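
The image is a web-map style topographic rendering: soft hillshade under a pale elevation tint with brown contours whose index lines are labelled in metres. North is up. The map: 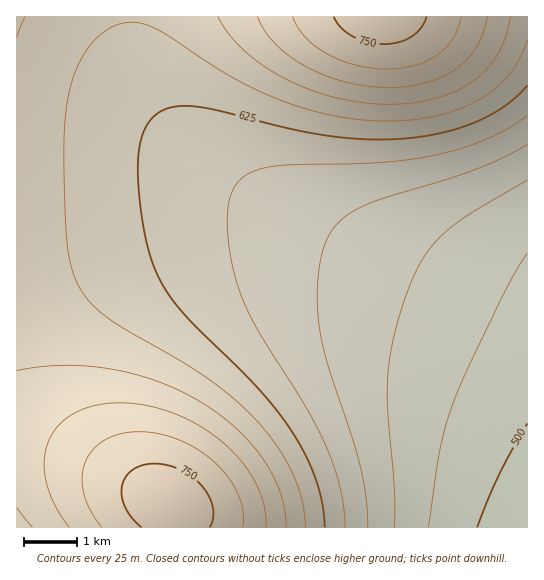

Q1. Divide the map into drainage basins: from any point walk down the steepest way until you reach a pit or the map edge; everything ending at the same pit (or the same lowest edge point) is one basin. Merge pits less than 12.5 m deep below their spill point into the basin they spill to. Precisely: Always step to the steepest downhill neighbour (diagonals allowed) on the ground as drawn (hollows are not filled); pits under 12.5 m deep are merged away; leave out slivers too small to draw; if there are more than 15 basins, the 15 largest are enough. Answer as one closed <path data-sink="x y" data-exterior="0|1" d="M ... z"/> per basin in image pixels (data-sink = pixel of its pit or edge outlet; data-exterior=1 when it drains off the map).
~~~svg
<path data-sink="527 527" data-exterior="1" d="M527 16l-510 0-1 433 23 2 24 5 51 19 56 29 5 7 2 17 350 0z"/><path data-sink="17 527" data-exterior="1" d="M30 449l-14 1 1 78 159-1 0-10-4-11-18-11-40-20-33-14z"/>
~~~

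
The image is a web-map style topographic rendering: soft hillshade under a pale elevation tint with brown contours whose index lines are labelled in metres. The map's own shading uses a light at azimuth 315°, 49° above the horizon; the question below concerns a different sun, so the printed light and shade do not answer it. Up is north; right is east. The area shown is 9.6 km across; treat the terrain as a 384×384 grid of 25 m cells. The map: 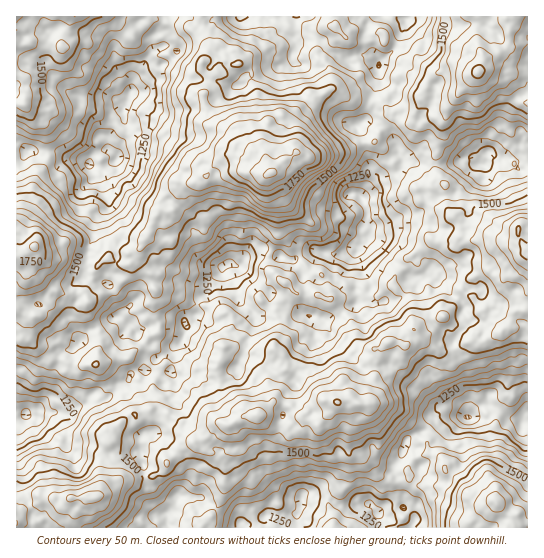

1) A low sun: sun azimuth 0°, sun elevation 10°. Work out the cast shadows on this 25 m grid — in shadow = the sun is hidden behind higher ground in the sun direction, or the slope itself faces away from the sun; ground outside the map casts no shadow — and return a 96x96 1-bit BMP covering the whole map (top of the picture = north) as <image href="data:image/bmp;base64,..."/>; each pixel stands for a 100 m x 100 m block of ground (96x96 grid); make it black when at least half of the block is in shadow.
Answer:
<image width="96" height="96" href="data:image/bmp;base64,Qk2+BAAAAAAAAD4AAAAoAAAAYAAAAGAAAAABAAEAAAAAAIAEAAATCwAAEwsAAAIAAAAAAAAA////AAAAAADP//8YAf//wfzAAOAH///8Af////4wAeAf3//8A/////48A+Aeb//+A/////78ACAOd7//+//////8AAAAAI//+//////4AAAAAA/////////4AAAAAAZ////////AAAAAAAB///////4AAAAAAAA///////4BgAAAAAAP//////8BAAAAAAAP//////8AAAAAAAAD//////+YAAAAAAAA///////AAAAAAEAAx//////AAAAAAAAAD//////AAADAAAAAD//////gAAPwAAeAB/+P///gAB/4AAfgB/8Bv//wf//+AAHgAH8AP//j////4AAAAAMAP//v////8AAAAAAgH////////gAAAABgXc4f/////4AAAAAAQAAf/////8AAAAAAAAA//////8AAAAAAAAB//////+AAAAAAAAD///////gAAAAAAAD//////+wAAAAAAAD////+D94AAAAAAAD/////AD4AAYAAAAF/n//4AAQAAAAAAAR/D//4AABgAAAAAAZ/D//wAAAAAAAAAAYcD//uHAAYAAAAAAAYCH8PPAAwAAAAAAAAgH4f/gAAAAAAAAABwA4//gABAAcAAAABwAGf//xLgA/AYAABwAPf//7/gB//8AAAAgP/////wD//8AAAAAL+Z/7/gH//8AAAAAP/wP9iMP//gAYAADP/gH/gf//8AAcAADf/AB+Af///AAYAAPf/wA+Af///gAAABe//wU/G////gAAABc//wX+G////wABwgYf/4P4O////4ABjwA/84EB/////8AAH8B/4AAHn////+AAP+PwwAAD//////AAP/vgAAAD//////gAHHjAAAADB/////gAABAAAAAAD/////gAAAAAAAAAf/////gAAAAAAAAAP/////5gAwAAAAAAH/////5wAQAAAAAAJ/////2eAAAAAAAAB//////XwAAAAAAAD//////XwAAAAAAAD//////CAAAAAAAAA//////AAAAAAAAAB//////gAB4AAAAAAH/////gAB8AAAAAAA/3///wAH+AAAAAAAEAP//wAP/DgHAAAAAAH//wA///5/AAAAAAD//hx/////hAAAAAAD/jz/////zgAAAAAAHn3//////AAAAAAAHH//////9AAAAAAAAP/////5/AAAAAAAAP/////z8AAAAAAAwPf///xn4AAAAAAD4MH///hn4AAAAAAH8AEf//gBgAAAAAAP+AQ///AAHwDgAAAP8AYf/8AOP4DAAAAPgAIP/4Af/4AAAAAMAAAP/wA//8AAAAAAAAAH/4B//+AAAAAAAAAD/4B//+AAcAAAAADB84D+/8AAOAAAAADB8AD//8AAHAAAAAAAAAD//8QAGAAABgAAAAP//+4AAAABhwAAAD///+AAAAADxwAAAH8f/+CAAAAH7wAAAEgHf8XgAAAHzwAAAAAH/STgAAAcAAAAAAAP/DDgAAAcAAAAAID/+D4AAAAIAAAACCD/+AgAAAAAAAAGAHn/+EAAAAAAAAAPAE="/>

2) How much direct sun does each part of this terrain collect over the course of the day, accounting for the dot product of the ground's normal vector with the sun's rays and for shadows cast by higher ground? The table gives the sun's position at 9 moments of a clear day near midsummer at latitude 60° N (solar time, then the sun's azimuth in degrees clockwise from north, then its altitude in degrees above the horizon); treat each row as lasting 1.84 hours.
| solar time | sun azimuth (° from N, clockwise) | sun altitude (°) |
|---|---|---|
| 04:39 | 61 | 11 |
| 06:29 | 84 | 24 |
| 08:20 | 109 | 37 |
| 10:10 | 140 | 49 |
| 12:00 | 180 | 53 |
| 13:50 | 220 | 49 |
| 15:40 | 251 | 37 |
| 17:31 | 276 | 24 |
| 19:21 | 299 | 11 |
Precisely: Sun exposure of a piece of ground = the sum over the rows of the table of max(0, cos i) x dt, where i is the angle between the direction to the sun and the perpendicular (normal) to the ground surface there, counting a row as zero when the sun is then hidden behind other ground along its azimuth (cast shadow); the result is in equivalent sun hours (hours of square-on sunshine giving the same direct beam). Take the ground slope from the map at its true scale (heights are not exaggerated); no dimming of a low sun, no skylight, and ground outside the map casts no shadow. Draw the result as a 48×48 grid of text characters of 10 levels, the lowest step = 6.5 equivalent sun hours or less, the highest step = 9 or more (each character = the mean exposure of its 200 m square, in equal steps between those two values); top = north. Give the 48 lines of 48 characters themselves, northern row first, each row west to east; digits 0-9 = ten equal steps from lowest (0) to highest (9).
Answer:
888899989888887678744666765457677537753578888898
888888889878888887641246788789878764535666567888
888777878788888877763355678778988986444656656688
998898898789875335777668877777898795453257766788
787998889998886358888777777784466766763576567887
767898889887886588888874432323236446756877888888
876789988886753565787744443157666657646757999898
776557878853367778764243024779877777677778899886
888766777434668887520232014789998875788789898887
998888897468755656544443664357898788688898888888
998998888567536678767656653111355789888999887777
899999856775676566455555424200025777888998987888
778898975767664143577776676422458986898899986788
756766854335421567787777688877888688888887785688
556652243134423777887777788777787578766522445666
334577644213247778899889988887766755667864245542
353146234420158898888788998877635523788887412343
456521343454478888888889997777201346788654410122
234543561145688777688888888667664457667877765300
530110343334799777688888888865876655466788757636
743332355766888777578889998888775553366677677678
666477767758989899678878898789875100268988988887
898767657789889989788657688545550003688998779888
999887669889888876654244247633213457897887787889
998987688899988887522058756786555667887776688789
999765555798877777435567986656777688766556778988
998888779986898874336787799887788888535347877888
877998989967999987663688888999856543245557778788
999988986577987765787677765577655311467886788788
899988876667777744467642346666454235787888677788
987787677654888555546754566774663267788787888998
998876565768886446788877853444576899999888999988
999887777898877767788768876452347889898899999989
899988899987677777876576888634345678988899999888
998998889867666567762366456323645557888988888788
998899978666766665543235553555565554589999886689
888888763434565764444535876688888887678788876798
566665333478887566556887778879899988875666546788
652442446789888767889899778889899998886541014556
522567778887767767899888889898899888654540134215
012567679888767898899998898998788788545224531101
223334567757767889999998888888888887366443300330
445433345431589989999998988888999986665786233223
323320024777898878888989988888998987886783255123
545531366789898778899899877678898899998843565545
678888898888997466798899775568886788888657878765
788999998888886566788888776666654678577656789976
878999989998665688877676765545554356746667889888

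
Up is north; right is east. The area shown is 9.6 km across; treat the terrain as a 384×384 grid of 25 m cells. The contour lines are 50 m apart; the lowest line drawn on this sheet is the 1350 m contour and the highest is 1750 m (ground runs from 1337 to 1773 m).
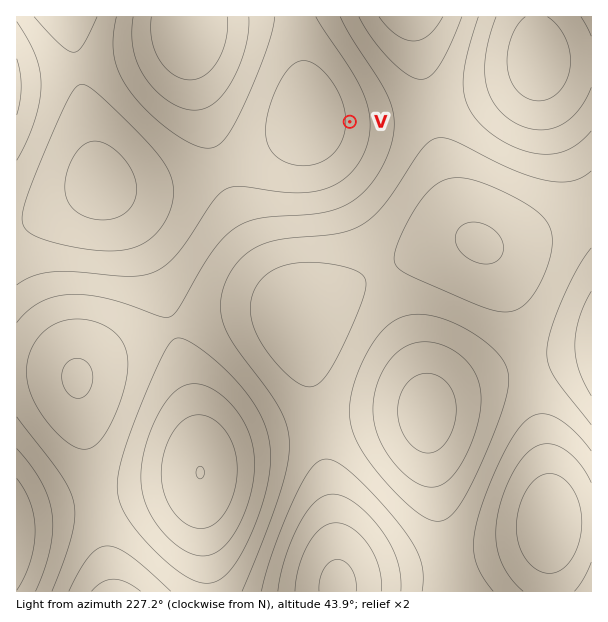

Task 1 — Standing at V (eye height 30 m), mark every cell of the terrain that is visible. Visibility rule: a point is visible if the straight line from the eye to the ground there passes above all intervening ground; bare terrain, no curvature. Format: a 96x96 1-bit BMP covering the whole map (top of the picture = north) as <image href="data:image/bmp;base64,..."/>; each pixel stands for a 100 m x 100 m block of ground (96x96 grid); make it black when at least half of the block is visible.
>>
<image width="96" height="96" href="data:image/bmp;base64,Qk2+BAAAAAAAAD4AAAAoAAAAYAAAAGAAAAABAAEAAAAAAIAEAAATCwAAEwsAAAIAAAAAAAAA////AAAAAAD4AAAAAAAAAAAAAAD8AAAAAAAAAAAAAAD8AAAAAAAAAAAAAAD+AAAAAAAAAAAAAAD+AAAAAAAAAAAAAAD/AAAAAAAAAAAAAAD/AAAAAAAAAAAAAAD/AAAAAAAAAAAAAAD/gAAAAAAAAAAAAAD/gAAAAAAAAAAAAAD/wAAAAAAAAAAAAAD/wAAAAAAAAAAAAAD/wAAAAAAAAAAAAAD/4AAAAAAAAAAAAAD/4AAAAcAAAAAAAAD/4AAAD+AAAAAAAAD/8AAAH/AAAAAAAAD/8AAAP/gAAAAAAAD/8AAA//wAAAAAAAD/8AAB//4AAAAAAAD/8AAD//8AAAAAAAD+AAAH//+AAAAAAAD4AAAP//+AAAAAAAHgAAAf///AAAAAAAGAAAAf///wAAAAAAMAAAA////4AAAAAAMAAAB////+AAAAAAcAAAB//////wAAAAcAAAD///////AAAA8AAAD///////wAAB8AAAH///////4AAB8AAAH///////+AAD8AAAH////////AAH8AAAH////////wAP8AAAH////////8A/8AAAH///////////8AAAD///////////8AAAB///////////8AAAA///////////8AAAAf/gH///////8AAAAH4AB///////8AAAAAAAA///////8AAAAAAAAf//////8AAAAAAAAP//////8AAAAAAAAP//////8AAAAAAAAH//////8AAAAAAAAD//////8AAAAAAAAD//////8AAAAAAAAB//////8AAAAAAAAB//////8AAAAAAAAA//////8AAAAAAAAA//////8AAAAAAAAAf/////8AAAAAAAAAf/////8AAAAAAAAAP/////8AAAAAAAAAP/////8AAAAAAAAAP/////8AAAAAAAAAH/////8AAAAAAAAAH/////8AAAAAAAAAD/////8AAAAAAAAAD/////8AAAAAAAAAD/////8AAAAAAAAAD/////8AAAAAAAAAD/////8AAAAAAAAAD/////8AAAAAAAAAD/////8AAAAAAAAAD/////8AAAAAAAAAD/////8AAAAAAAAAH/////4AAAAAAAAAP/////gAAAAAAAAA//////AAAAAAAAAD/////+AAAAAAAAAP/////8AAAAAAAAAf/////8AAAAAAAAA//////4AAAAAAAAA//////4AAAAAAAAA//////4AAAAAAAAA//////4AAAAAAAAB//////4AAAAAAAAB//////wAAAAAAAAA//////wAAAAAAAAA//////wAAAAAAAAA//////wAAAAAAAAA//////wAAAAAAAAAf/////wAAAAAAAAAf/////wAAAAAAAAAPj////wAAAAAAAAAGB////gAAAAAAAAAAB////gAAAAAAAAAAA////gAAAAAAAAAAA////gAAAAAAAAAAAf///gAAAAAAAAAAAf///AAAAAAAAAAAAf///AAAAAAAAAA4AP///AAAAAAAAAB8AP///AA="/>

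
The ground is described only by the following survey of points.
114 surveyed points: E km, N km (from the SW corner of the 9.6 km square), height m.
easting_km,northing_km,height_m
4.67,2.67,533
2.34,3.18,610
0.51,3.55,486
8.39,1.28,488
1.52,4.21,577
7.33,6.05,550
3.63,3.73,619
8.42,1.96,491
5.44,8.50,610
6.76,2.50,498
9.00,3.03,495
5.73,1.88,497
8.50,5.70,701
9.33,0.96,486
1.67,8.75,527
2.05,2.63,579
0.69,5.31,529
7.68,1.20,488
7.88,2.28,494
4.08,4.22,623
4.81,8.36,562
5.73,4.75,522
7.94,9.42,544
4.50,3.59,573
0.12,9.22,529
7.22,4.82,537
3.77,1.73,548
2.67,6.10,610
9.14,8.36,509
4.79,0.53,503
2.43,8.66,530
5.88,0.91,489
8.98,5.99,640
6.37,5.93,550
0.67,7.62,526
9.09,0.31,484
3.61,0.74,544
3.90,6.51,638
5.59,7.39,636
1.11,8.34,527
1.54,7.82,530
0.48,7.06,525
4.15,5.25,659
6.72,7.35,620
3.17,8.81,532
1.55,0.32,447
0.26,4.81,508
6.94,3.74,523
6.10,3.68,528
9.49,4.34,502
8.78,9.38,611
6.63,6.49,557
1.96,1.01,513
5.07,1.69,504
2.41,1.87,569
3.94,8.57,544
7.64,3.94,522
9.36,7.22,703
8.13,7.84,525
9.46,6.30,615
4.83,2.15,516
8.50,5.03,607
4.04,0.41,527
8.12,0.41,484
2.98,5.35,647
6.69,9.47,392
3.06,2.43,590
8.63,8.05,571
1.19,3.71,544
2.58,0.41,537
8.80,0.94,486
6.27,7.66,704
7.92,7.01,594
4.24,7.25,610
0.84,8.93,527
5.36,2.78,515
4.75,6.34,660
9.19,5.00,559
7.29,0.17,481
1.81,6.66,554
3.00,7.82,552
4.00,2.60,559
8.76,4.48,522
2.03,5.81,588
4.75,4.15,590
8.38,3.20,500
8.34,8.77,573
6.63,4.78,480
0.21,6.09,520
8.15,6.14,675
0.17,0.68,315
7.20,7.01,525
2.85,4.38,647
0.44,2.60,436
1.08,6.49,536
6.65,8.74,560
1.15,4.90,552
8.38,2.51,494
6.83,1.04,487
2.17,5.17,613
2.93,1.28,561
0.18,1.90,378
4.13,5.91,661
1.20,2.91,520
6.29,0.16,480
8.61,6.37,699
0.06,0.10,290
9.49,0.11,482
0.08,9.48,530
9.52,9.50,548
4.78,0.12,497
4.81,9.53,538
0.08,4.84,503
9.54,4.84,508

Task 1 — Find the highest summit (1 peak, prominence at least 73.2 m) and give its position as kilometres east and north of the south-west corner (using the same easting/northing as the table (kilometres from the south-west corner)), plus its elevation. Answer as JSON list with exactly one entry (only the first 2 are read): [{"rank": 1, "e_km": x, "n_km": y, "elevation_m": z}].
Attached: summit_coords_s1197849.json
[{"rank": 1, "e_km": 6.26, "n_km": 7.81, "elevation_m": 717}]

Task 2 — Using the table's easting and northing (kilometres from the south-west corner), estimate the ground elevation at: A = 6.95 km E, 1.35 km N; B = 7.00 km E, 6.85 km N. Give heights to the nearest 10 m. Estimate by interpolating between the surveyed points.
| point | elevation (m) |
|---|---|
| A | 490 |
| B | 520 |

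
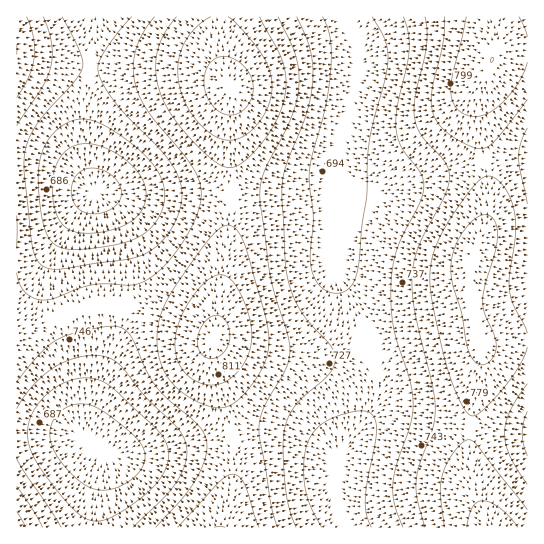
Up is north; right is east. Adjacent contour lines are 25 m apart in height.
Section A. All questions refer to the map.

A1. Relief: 640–835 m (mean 740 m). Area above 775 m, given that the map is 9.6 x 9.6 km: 22.8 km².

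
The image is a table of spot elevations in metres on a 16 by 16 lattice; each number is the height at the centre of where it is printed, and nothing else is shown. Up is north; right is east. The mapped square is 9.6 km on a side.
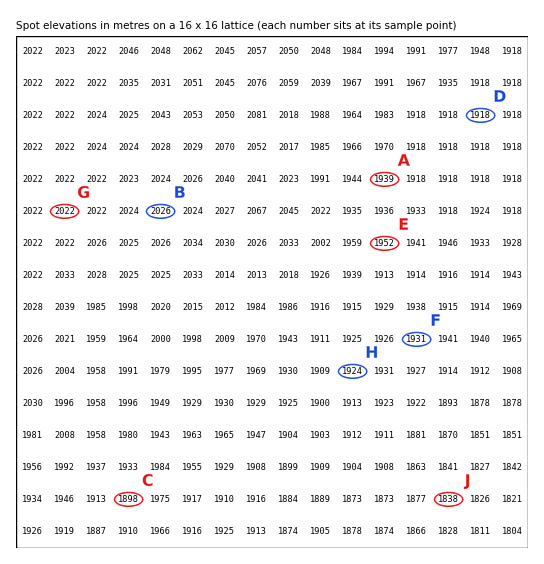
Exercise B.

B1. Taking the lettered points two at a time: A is above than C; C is below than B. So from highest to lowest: B A C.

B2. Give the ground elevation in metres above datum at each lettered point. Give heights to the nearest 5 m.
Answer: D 1920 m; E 1950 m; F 1930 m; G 2020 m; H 1925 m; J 1840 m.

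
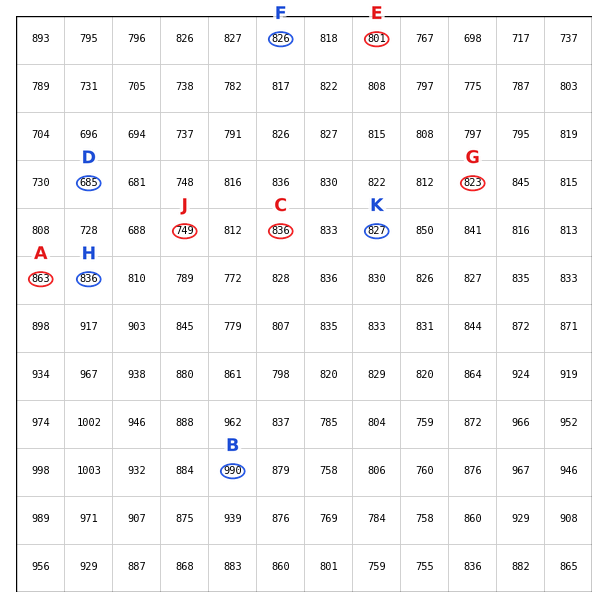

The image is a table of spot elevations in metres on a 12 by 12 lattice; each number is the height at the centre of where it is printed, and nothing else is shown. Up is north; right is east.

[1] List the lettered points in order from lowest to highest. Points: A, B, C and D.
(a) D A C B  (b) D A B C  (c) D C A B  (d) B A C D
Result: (c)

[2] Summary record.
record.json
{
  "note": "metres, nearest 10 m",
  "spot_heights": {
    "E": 800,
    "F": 830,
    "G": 820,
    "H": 840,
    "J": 750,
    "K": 830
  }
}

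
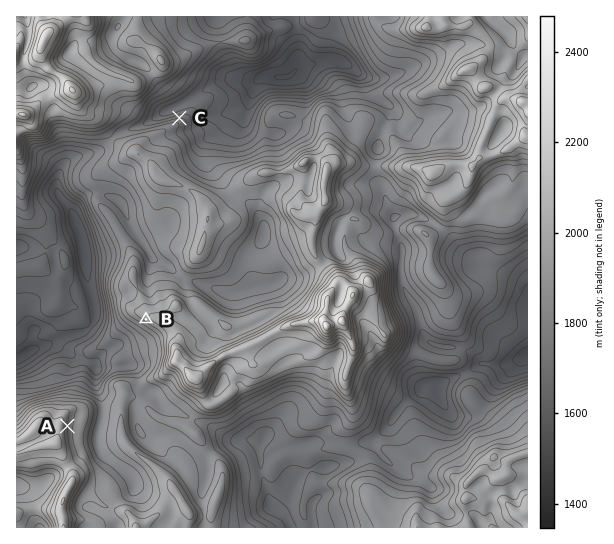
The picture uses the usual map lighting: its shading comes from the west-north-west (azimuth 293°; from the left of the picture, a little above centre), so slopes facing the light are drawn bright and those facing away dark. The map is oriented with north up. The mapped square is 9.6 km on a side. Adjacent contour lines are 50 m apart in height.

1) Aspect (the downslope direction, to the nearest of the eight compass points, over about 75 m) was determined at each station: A E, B SW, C N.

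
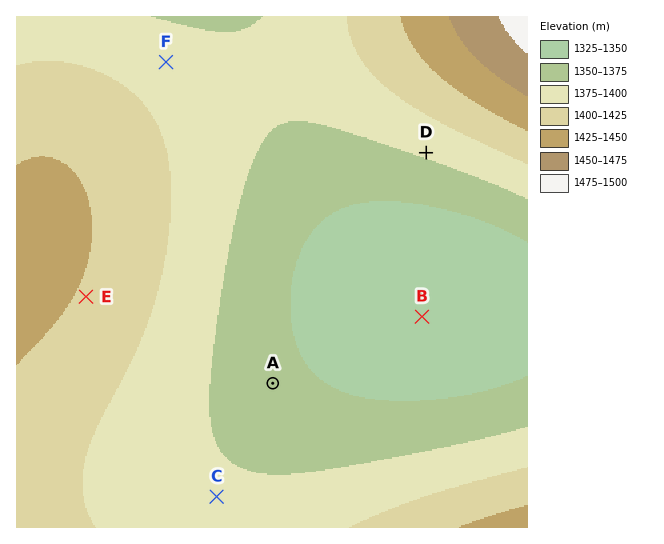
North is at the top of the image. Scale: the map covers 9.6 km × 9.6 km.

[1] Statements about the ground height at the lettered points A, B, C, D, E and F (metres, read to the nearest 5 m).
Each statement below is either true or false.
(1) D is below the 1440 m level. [true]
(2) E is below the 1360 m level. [false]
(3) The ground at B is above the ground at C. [false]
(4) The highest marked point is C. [false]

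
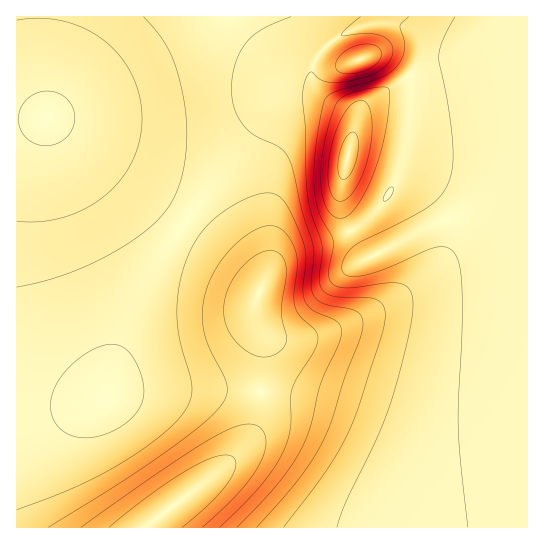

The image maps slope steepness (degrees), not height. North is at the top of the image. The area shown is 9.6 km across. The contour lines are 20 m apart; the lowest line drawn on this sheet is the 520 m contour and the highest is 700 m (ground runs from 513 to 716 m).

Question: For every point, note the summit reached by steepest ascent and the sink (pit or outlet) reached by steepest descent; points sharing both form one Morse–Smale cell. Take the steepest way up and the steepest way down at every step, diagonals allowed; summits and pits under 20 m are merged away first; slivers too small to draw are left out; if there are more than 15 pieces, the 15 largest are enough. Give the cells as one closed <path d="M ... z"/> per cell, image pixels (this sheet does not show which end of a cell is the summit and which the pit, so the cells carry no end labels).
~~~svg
<path d="M527 203l-42 5-35 9-80 40-7-6-13-20-17 8-26 5-21 8-13 13-18 38 1 18 7 18-3 52 43 5 31 7 60 22 29 8 42 2 62-7z"/><path d="M299 16l-282 0-1 102 33 1 54 44 82 58 66-88 26-28 14-6 24 0 30 12 8 7-7-9-20-10-11-12-3-5 0-15 11-18-10-10z"/><path d="M271 392l-11 1-4 30-4 11-11 16-36 33-50 36-7 7 1 2 379-1-1-99-62 7-42-2-29-8-60-22z"/><path d="M49 119l-33 0 1 290 56-2 21-4 13-6 10-51 14-36 22-43 32-45-82-59z"/><path d="M226 389l-104 2-33 13-44 5-28 0-1 118 131 1 8-9 71-54 15-15 11-16 7-21 1-20z"/><path d="M527 53l-64 8-45 11-10 5 3 8-2 38-5 31-8 27-13 22-21 21-11 7 12 20 6 6 81-40 35-9 43-6z"/><path d="M306 97l-19 3-14 8-12 11-76 102 56 44 16 17 4 7 12-24 13-13 21-8 22-4 20-9-8-22 0-24 12-50 0-16-8-8-14-7z"/><path d="M187 223l-6 3-18 27-32 57-14 36-8 36 0 13 28-6 89 0 33 3 2-3 2-50-8-25 0-11 5-12 0-5-30-30z"/><path d="M407 77l-37 23-11 14-18 71 0 24 9 22 12-7 21-21 13-22 8-27 5-31 2-38z"/><path d="M387 23l-17 1-17 5-18 10-11 11 19 13 12-2 14-5 12 0 14 8 12 12 56-15 65-8-1-14-74 10-18-4-26-17z"/><path d="M527 16l-227 1 13 22 10 10 12-10 18-10 28-6 21 2 33 20 19 4 73-10z"/><path d="M323 49l-10 14-1 19 14 17 21 11 6 7 2 8 6-16 9-9 38-23-13-13-14-8-12 0-14 5-12 2z"/>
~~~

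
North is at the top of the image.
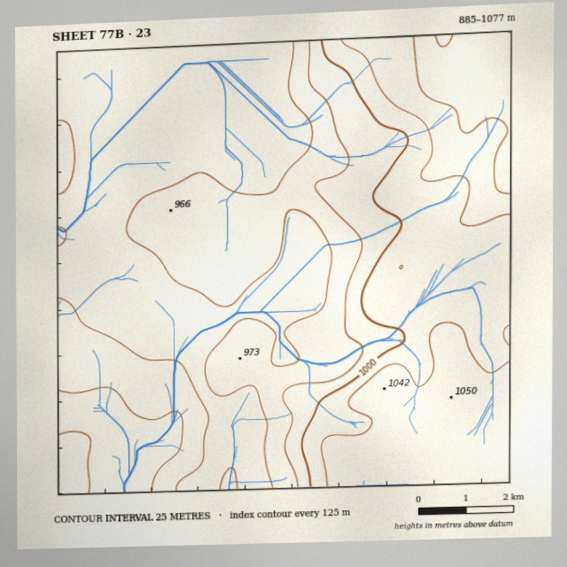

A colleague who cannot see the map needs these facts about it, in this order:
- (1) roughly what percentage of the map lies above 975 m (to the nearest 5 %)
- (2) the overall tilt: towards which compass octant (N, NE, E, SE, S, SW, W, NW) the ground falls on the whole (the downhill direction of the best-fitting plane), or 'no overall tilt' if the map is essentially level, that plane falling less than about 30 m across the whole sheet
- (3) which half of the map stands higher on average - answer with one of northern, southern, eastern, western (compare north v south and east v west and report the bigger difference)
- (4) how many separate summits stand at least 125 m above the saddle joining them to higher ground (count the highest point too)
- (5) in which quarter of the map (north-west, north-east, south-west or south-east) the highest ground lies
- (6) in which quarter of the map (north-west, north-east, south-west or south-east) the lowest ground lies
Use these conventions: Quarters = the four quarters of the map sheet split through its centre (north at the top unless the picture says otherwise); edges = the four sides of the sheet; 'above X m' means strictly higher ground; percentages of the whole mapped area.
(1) About 40 % of the map lies above 975 m.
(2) Overall the map slopes down towards the west.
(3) The eastern half stands higher on average than the western half.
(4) There is 1 summit with 125 m or more of prominence.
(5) Look to the north-east quarter for the highest ground.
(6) Look to the south-west quarter for the lowest ground.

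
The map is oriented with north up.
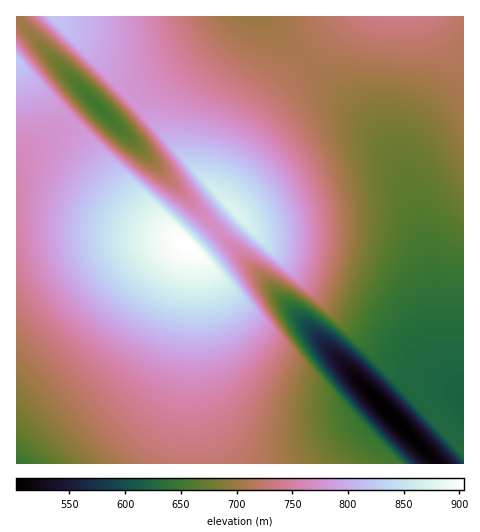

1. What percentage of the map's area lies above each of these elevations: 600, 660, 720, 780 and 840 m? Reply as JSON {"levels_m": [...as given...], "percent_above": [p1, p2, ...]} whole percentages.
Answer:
{"levels_m": [600, 660, 720, 780, 840], "percent_above": [96, 86, 55, 24, 7]}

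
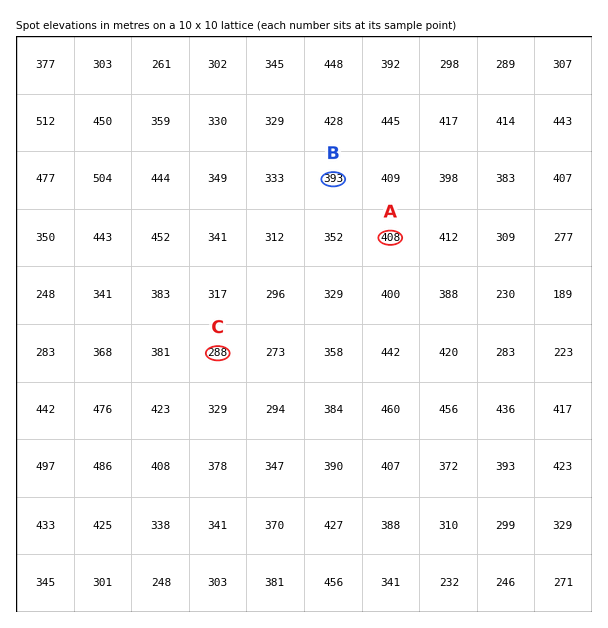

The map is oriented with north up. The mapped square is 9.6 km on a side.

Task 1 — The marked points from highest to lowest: A B C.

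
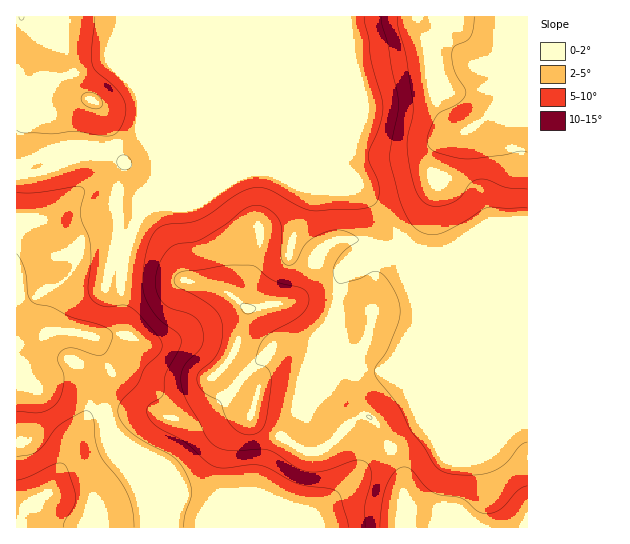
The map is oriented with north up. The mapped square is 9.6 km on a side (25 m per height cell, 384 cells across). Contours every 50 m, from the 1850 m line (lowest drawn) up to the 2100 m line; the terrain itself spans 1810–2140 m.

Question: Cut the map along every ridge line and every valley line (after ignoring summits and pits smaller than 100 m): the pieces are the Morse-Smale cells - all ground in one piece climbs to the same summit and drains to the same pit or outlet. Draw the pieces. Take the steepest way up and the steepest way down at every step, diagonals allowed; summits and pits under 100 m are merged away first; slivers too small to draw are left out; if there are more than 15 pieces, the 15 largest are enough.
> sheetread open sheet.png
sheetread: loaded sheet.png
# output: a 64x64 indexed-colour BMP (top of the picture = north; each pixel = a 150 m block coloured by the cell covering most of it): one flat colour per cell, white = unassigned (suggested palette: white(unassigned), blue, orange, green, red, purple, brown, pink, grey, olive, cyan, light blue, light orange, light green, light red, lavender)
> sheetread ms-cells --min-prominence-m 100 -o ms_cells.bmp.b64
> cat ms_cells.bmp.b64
<image width="64" height="64" href="data:image/bmp;base64,Qk12CAAAAAAAAHYAAAAoAAAAQAAAAEAAAAABAAQAAAAAAAAIAAATCwAAEwsAABAAAAAAAAAA////ALR3HwAOf/8ALKAsACgn1gC9Z5QAS1aMAMJ34wB/f38AIr28AM++FwDox64AeLv/AIrfmACWmP8A1bDFADMzMzMzMzMzERERERERERERERERERERERERERERERERMzMzMzMzMzMREREREREREREREREREREREREREREREREzMzMzMzMzMxERERERERERERERERERERERERERERERETMzMzMzMzMzERERERERERERERERERERERERERERERERMzMzMzMzMzMREREREREREREREREREREREREREREREREzMzMzMzMzMRERERERERERERERERERERERERERERERETMzMzMzMzMxERERERERERERERERERERERERERERERERMzMzMzMzMzEREREREREREREREREREREREREREREREREzMzMzMzMzERERERERERERERERERERERERERERERERETMzMzMzMzMRERERERERERERERERERERERERERERERERMzMzMzMzMREREREREREREREREREREREREREREREREREzMzMzMzMxERERERERERERERERERERERERERERERERETMzMzMzMxERERERERERERERERERERERERERERERERERMzMzMzMxEREREREREREREREREREREREREREREREREREzMzMzMzERERERERERERERERERERERERERERERERERETMzMzMzMRERERERERERERERERERERERERERERERERERMzMzMzMxEREREREREREREREREREREREREREREREREREzMzMzMzMRERERERERERERERERERERERERERERERERETMzMzMzMxERERERERERERERERERERERERERERERERERMzMzMzMzEREREREREREREREREREREREREREREREREREzMzMzMzERERERERERERERERERERERERERERERERERETMzMzMzMRERERERERERERERERERERERERERERERERERMzMzMzMREREREREREREREREREREREREREREREREREREiMzMzMxERERERERERERERERERERERERERERERERERESIiIzIiIhERERERERERERERERERERERERERERERERERIiIiIiIiIREREREREREREREREREREREREREREREREREiIiIiIiIhERERERERERERERERERERERERERERERERESIiIiIiIiERERERERERERERERERERERERERERERERERIiIiIiIiIREREREREREREREREREREREREREREREREREiIiIiIiIhERERERERERERERERERERERERERERERERESIiIiIiIiERERERERERERERERERERERERERERERERERIiIiIiIiIREREREREREREREREREREREREREREREREREiIiIiIiIhERERERERERERERERERERERERERERERERESIiIiIiIiIRERERERERERERERERERERERERERERERERIiIiIiIiIhERERERERERERERERERERERERIhEREREREiIiIiIiIiERERERERERERERERERERERESIiIiIiIiIiIiIiIiIiIRERERERERERERERERERERESIiIiIiIiIiIiIiIiIiIiERERERERERERERERERERESIiIiIiIiIiIiIiIiIiIiIRERERERERERERERERERESIiIiIiIiIiIiIiIiIiIiIiERERERERERERERERERERIiIiIiIiIiIiIiIiIiIiIiIiIRERERERERERERERERIiIiIiIiIiIiIiIiIiIiIiIiIiIRERERERERERERERIiIiIiIiIiIiIiIiIiIiIiIiIiIiIhERERERERERERIiIiIiIiIiIiIiIiIiIiIiIiIiIiIiIhERERERERESIiIiIiIiIiIiIiIiIiIiIiIiIiIiIiIiIiERIiIiIiIiIiIiIiIiIiIiIiIiIiIiIiIiIiIiIiIiIiIiIiIiIiIiIiIiIiIiIiIiIiIiIiIiIiIiIiIiIiIiIiIiIiIiIiIiIiIiIiIiIiIiIiIiIiIiIiIiIiIiIiIiIiIiIiIiIiIiIiIiIiIiIiIiIiIiIiIiIiIiIiIiIiIiIiIiIiIiIiIiIiIiIiIiIiIiIiIiIiIiIiIiIiIiIiIiIiIiIiIiIiIiIiIiIiIiIiIiIiIiIiIiIiIiIiIiIiIiIiIiIiIiIiIiIiIiIiIiIiIiIiIiIiIiIiIiIiIiIiIiIiIiIiIiIiIiIiIiIiIiIiIiIiIiIiIiIiIiIiIiIiIiIiIiIiIiIiIiIiIiIiIiIiIiIiIiIiIiIiIiIiIiIiIiIiIiIiIiIiIiIiIiIiIiIiIiIiIiIiIiIiIiIiIiIiIiIiIiIiIiIiIiIiIiIiIiIiIiIiIiIiIiIiIiIiIiIiIiIiIiIiIiIiIiIiIiIiIiIiIiIiIiIiIiIiIiIiIiIiIiIiIiIiIiIiIiIiIiIiIiIiIiIiIiIiIiIiIiIiIiIiIiIiIiIiIiIiIiIiIiIiIiIiIiIiIiIiIiIiIiIiIiIiIiIiIiIiIiIiIiIiIiIiIiIiIiIiIiIiIiIiIiIiIiIiIiIiIiIiIiIiIiIiIiIiIiIiIiIiIiIiIiIiIiIiIiIiIiIiIiIiIiIiIiIiIiIiIiIiIiIiIiIiIiIiIiIiIiIiIiIiIiIiIiIiIiIiIiIiIiIiIiIiIiIiIiIiIiIiIiIiIiIiIiIiIiIiIiIiIiIiIiIiIiIiIiIiIiIiIiIiIiIiIi"/>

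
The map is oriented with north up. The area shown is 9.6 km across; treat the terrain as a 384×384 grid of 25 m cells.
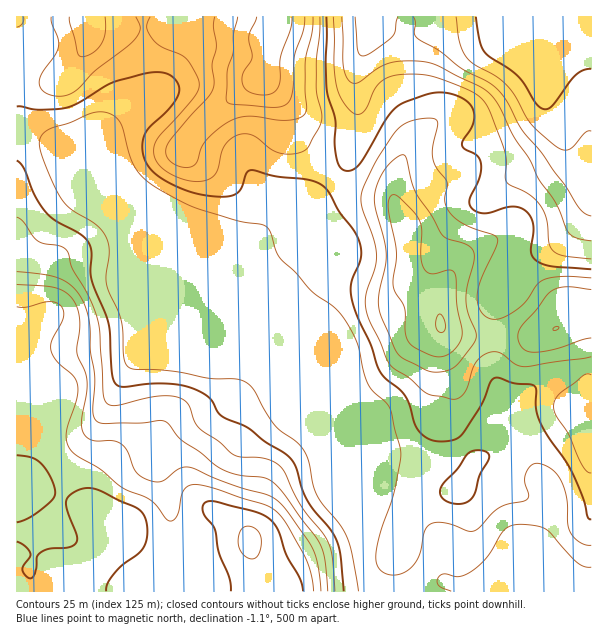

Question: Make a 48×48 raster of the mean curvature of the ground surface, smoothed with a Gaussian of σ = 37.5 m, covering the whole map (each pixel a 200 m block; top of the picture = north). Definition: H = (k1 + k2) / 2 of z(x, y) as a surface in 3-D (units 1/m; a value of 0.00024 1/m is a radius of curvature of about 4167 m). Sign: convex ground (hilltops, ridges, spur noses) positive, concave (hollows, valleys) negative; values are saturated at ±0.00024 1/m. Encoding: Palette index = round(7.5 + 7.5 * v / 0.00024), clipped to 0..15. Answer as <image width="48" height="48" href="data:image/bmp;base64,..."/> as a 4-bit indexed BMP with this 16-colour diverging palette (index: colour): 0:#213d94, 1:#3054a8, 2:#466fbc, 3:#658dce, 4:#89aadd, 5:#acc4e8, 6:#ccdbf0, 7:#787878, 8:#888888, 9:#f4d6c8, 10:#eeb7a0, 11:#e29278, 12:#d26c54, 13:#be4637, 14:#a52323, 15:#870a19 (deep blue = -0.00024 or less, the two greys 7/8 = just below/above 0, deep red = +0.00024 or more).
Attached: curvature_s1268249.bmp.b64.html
<image width="48" height="48" href="data:image/bmp;base64,Qk32BAAAAAAAAHYAAAAoAAAAMAAAADAAAAABAAQAAAAAAIAEAAATCwAAEwsAABAAAAAAAAAAlD0hAKhUMAC8b0YAzo1lAN2qiQDoxKwA8NvMAHh4eACIiIgAyNb0AKC37gB4kuIAVGzSADdGvgAjI6UAGQqHAIZq23RGmXZ3RXiLvvpDM0RERXdCZ3d3RHZoq6hVeHZ2RYmarOpCJYqXRGl1Rndzand3eJl2Z3d1V6uZi9tiFb3aZYunZ3Y1nYd2VWeZh3d1adypi9yDE63aZXu4ZVM2m3d3ZVe9pkeGWN7cu8uAQ4zIQ1m4UzNZzXd3ZnrvxjWIV9//2oZAdVvHM1inQ1Zoz3ZnaL7/1yOMzO7uxzIGdyrIZ4qnZ6p0j4dmeu2opzW//riLlBBXdzfJi9yoistyXruXeslDZUnuyVNYhAB3d2O5i9yXeIdBX92naIZDM0rJVDWLpwR3d3Opd5qXZmUgf6qGaHeGQ1mnMia9yRaId3OIdWmpl1Qin2d3eHrJVWiYZEaZlyd4d3NndViquVRXz1eYdVrJZ4iIiIh1VFeHd3N4h2Z4qER5vGeJgheYiKllZ5l0JXd3d2SbqYVGlzWJqXd7xAJ4mst0NWdyZ3eId0SLqadFhja8uGaN+QBZq964d3dkd4iHdiNZmLplZTffuFeu/1Anm83aqqlXeHh3ZFRZlqyEVTScqIq8/6AEd3d1WJZXiIiHRndolYtiRkEliquorbQAEQABM0Z3d3d3Jqt3mYcxOZMRSId1WJYgVmd3d3d3d3eHBJ24vbUiS9lTI4Z4iYYxd4h3d3d3eHh2A4zsz/qHeu/aY4eKzKdCd3d3d3iHd3dwF6rMz/yamt//2neL/pdDeHd4d3d3d3dAXNmJr/c0ebvNy5m//nQWd3d5d4iId3Q0jcdor9MBNGm5d8z/+0EHd3d3d4d3d0dni8mJr9MBESjuyqq8piBXd3h3eHeHc5l3dr/pjvchU0jf/lRERUFnd4d3iHd3N6l3Um/4OfxSJXiJmERGiYRHeHd4eHd1iahmQDz4Fd+lNXYyMmZ73bdHh3d4eHdXmZdkIUv6JK3ad4UhNYiby6VYd3eHd3ZHmYZUI238VYqqu7hDVrmId2J3d4d3YzVmiHZlRY7/h4dnv/t2Vbl1Qjd3d3chJpl2eHd2Z7/8dUIkruuXVKhlFnd3dyA3iql2d2Z3ee+1NEICarqHU6hzaHd3UAWJqph3ZmeHaf+DWKlTNnd3VLlid3d1BYztuXVWZWeGN++Feb2mRXdmV8k1d3dwbP/9p0NoiImEFd6nZnq5ebpkarcnd4dSn//IZCSLy8tyFJ3ZZDabqrpTa4Und3c1i//XQzWZh5liI2z+hCR7uYYya2ZCNncndX7/lCNERYl1RFnvyGeKuEMkaWdVURJXYhb/+UE2m+2FRWeJvNy8tyE2imiIhUV4dABt/qic3dpjJodVjf/9pzFIq2rO6WaJljADat//2XYxKcuHnf/9hkNHrUn/+lRWZUIiOO//2YhAGe7Lu6iIZVRFnVSv+2RWVDNoity9t4pQBauqqVIkRWZVenMXvLd3iHZ4ZnaLlnlQAlZWdkISRWd2Z1YCffp4iaqFNIreqJliAlVEVmZDRnd3ZrMVjfp3d5unVr3v3dpjFld2Z4dVZ3d3d/drzuhmZ5qoZFeM7/kxB2mpmqhVZ3d3iA=="/>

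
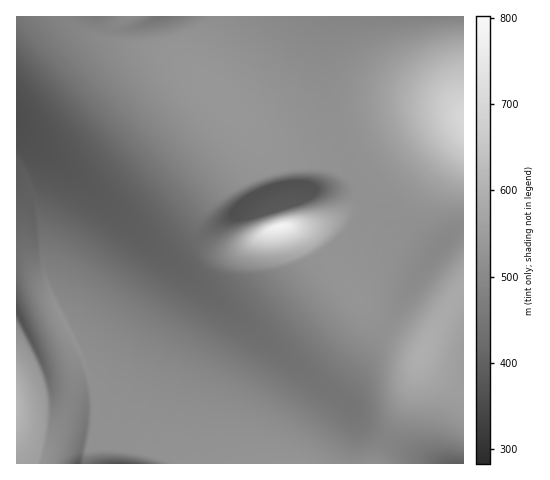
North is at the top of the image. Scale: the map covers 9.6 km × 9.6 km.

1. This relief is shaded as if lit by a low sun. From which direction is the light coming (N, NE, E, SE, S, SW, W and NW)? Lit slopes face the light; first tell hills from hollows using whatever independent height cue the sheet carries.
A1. S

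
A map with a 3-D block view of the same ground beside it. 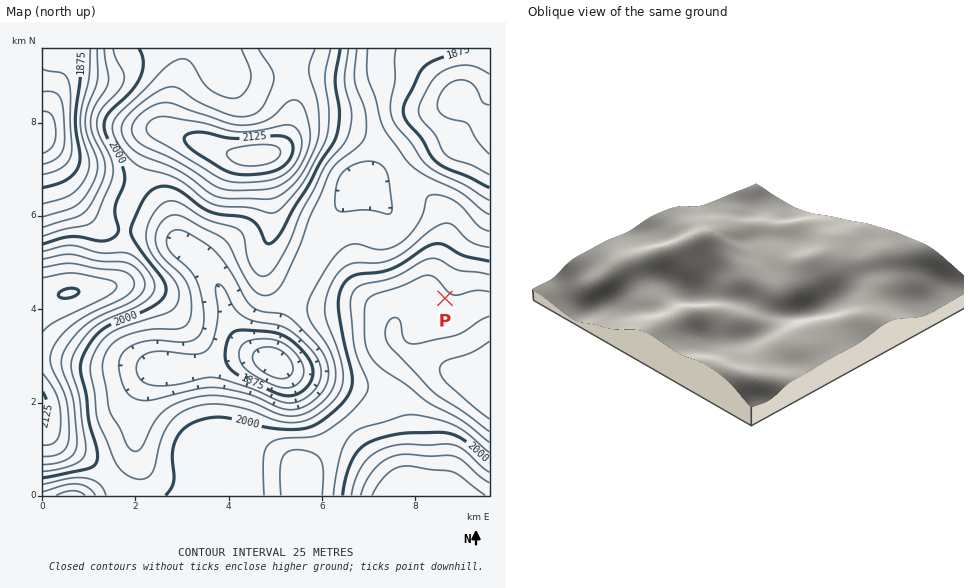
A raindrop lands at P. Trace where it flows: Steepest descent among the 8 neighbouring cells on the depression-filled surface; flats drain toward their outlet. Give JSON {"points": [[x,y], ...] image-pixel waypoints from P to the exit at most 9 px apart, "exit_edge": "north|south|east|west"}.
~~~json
{"points": [[445, 298], [453, 289], [454, 280], [456, 270], [458, 261], [465, 252], [474, 242], [484, 233], [487, 224], [489, 218]], "exit_edge": "east"}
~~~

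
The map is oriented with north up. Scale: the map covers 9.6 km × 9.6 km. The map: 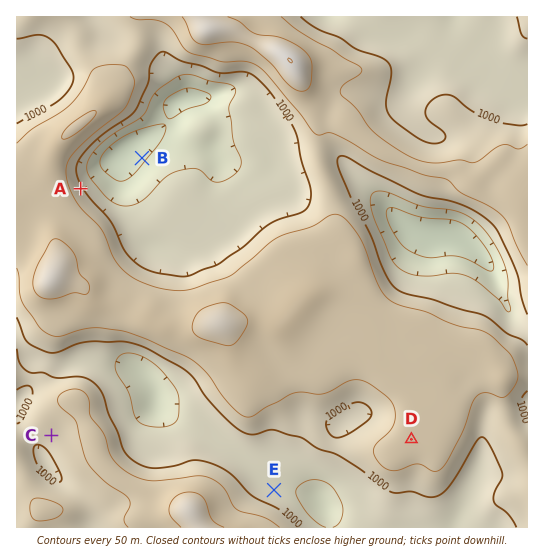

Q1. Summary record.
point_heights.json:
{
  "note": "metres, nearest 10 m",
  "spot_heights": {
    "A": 1010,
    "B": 890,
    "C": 1030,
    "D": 1070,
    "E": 960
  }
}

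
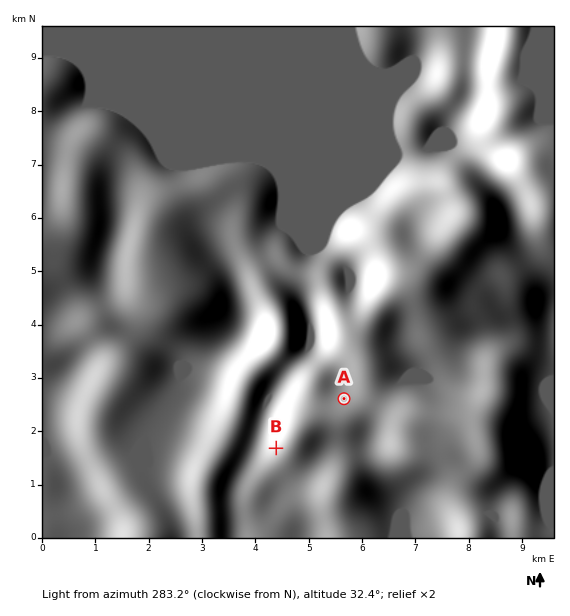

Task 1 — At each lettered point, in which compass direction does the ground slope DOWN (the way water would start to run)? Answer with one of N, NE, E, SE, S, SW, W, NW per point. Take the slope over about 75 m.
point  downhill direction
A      NW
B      W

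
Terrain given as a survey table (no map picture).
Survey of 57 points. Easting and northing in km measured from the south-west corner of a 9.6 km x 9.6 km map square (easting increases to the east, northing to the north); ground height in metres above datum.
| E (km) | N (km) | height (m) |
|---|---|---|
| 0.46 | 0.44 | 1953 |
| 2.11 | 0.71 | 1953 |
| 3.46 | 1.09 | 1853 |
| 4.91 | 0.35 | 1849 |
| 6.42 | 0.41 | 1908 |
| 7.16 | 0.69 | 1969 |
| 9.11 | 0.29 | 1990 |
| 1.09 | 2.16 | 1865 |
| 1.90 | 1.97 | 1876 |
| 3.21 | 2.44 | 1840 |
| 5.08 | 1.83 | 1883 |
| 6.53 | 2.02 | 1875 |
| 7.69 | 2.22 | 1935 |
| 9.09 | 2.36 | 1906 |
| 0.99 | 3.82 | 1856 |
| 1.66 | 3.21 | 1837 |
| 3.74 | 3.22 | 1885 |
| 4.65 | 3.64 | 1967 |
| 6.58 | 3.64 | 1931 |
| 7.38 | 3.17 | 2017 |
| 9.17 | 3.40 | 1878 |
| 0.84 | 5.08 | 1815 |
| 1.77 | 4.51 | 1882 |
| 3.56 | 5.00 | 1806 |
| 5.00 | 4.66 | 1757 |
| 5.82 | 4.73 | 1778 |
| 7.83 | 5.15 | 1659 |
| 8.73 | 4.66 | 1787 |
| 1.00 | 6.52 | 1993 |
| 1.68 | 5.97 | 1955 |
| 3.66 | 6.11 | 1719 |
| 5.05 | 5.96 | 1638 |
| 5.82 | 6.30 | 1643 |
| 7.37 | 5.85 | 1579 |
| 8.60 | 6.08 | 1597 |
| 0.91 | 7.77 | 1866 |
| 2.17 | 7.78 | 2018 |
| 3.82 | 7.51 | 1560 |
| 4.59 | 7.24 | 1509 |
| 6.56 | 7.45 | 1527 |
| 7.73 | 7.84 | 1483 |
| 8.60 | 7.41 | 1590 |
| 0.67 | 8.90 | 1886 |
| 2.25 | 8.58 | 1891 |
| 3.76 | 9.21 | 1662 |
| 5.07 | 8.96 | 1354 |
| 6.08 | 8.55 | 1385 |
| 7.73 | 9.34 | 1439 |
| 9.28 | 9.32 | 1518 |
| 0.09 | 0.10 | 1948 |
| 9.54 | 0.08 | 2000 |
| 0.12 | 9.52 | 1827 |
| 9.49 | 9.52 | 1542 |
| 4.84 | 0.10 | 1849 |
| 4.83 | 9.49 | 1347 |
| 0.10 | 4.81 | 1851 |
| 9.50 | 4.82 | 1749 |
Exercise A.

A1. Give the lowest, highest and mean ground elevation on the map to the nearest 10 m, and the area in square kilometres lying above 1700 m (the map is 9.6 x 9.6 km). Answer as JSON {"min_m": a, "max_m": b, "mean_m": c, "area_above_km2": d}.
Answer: {"min_m": 1340, "max_m": 2060, "mean_m": 1790, "area_above_km2": 65.9}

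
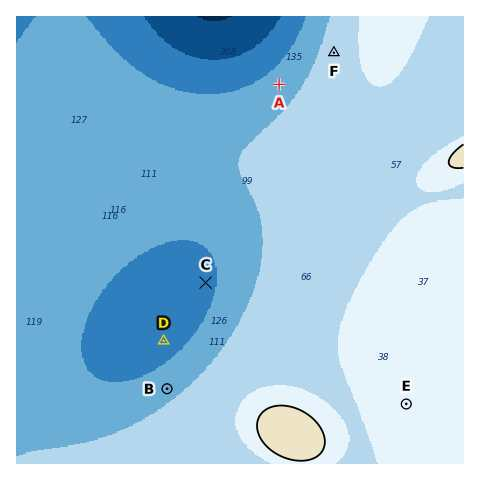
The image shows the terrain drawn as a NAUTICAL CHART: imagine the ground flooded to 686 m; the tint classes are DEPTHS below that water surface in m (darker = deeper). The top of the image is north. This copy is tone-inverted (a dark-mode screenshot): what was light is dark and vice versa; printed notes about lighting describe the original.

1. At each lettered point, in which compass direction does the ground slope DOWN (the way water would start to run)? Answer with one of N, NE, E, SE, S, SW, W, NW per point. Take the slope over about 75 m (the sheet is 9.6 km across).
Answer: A NW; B NW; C W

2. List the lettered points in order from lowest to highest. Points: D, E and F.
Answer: D F E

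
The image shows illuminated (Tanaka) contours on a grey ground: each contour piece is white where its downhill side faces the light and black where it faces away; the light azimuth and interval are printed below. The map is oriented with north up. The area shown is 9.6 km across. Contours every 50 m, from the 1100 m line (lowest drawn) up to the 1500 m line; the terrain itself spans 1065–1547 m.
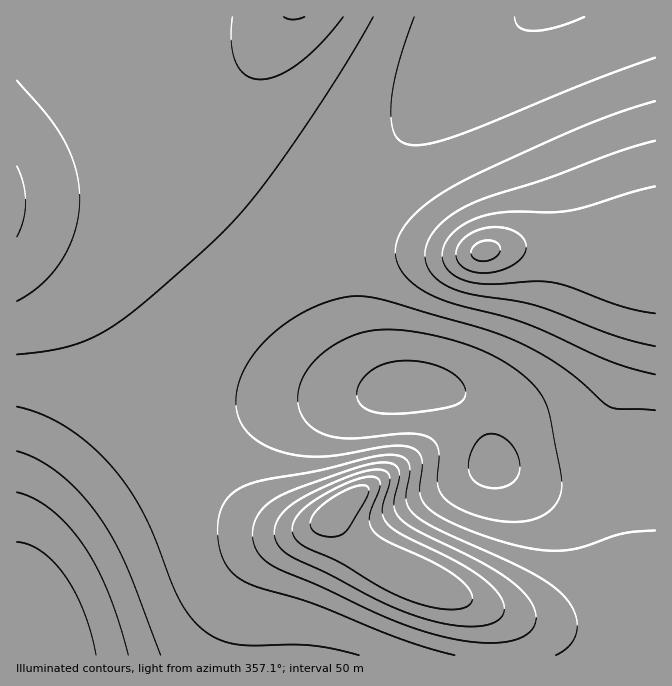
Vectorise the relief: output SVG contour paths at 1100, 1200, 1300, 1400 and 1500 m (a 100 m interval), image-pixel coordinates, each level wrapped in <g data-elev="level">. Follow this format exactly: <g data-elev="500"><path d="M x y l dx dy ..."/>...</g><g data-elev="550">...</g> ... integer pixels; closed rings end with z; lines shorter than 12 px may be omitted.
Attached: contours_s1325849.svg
<g data-elev="1100"><path d="M17 542l11 2 14 8 12 10 11 14 10 17 9 19 7 22 5 21"/></g><g data-elev="1200"><path d="M508 522l-18-3-20-5-15-8-10-8-5-6-3-9 2-26-1-9-3-6-7-5-10-3-11 0-47 4-18 0-17-3-14-8-10-14-3-15 3-16 10-17 17-16 22-12 20-6 24-1 34 4 39 11 28 12 26 16 17 17 9 17 13 63 2 18-6 15-11 11-17 7z"/><path d="M17 451l21 9 22 14 21 19 18 24 15 23 12 25 35 90"/><path d="M584 17l-27 10-23 4-14-3-4-5-2-6"/></g><g data-elev="1300"><path d="M556 655l14-10 7-13-1-15-9-17-13-13-21-13-94-44-24-15-6-7-3-6 0-9 4-25-2-6-6-5-10-2-15 1-57 14-62 11-19 8-9 6-5 7-4 8-3 10 0 12 1 13 7 20 13 13 18 9 60 18 85 34 53 16"/><path d="M17 354l28-3 22-4 18-6 19-9 37-27 73-64 33-35 37-48 51-77 38-64"/><path d="M655 101l-38 12-42 16-88 40-37 19-23 16-18 16-11 17-3 15 3 13 8 12 11 10 17 9 21 8 67 18 87 39 21 7 25 6"/></g><g data-elev="1400"><path d="M453 625l24 1 18-4 5-4 3-4 1-7-2-7-9-13-19-15-23-14-49-23-15-11-4-7-1-7 8-28-1-7-2-3-7-2-12 0-34 13-38 19-11 8-7 8-3 10 0 11 6 9 9 8 105 52 30 11z"/><path d="M17 237l6-17 3-18-3-19-6-17"/><path d="M655 186l-85 24-18 2-45 0-27 5-16 8-12 8-7 10-3 12 2 8 6 9 8 6 10 4 22 2 44-3 20 2 18 5 50 18 33 7"/><path d="M284 17l10 3 11-3"/></g><g data-elev="1500"><path d="M330 537l10-2 8-7 19-31 2-7-2-4-10 0-15 6-16 10-12 12-4 8 2 7 6 5z"/><path d="M477 260l10 1 8-3 5-6-1-7-4-3-5-2-6 1-7 3-4 3-2 5 1 5z"/></g>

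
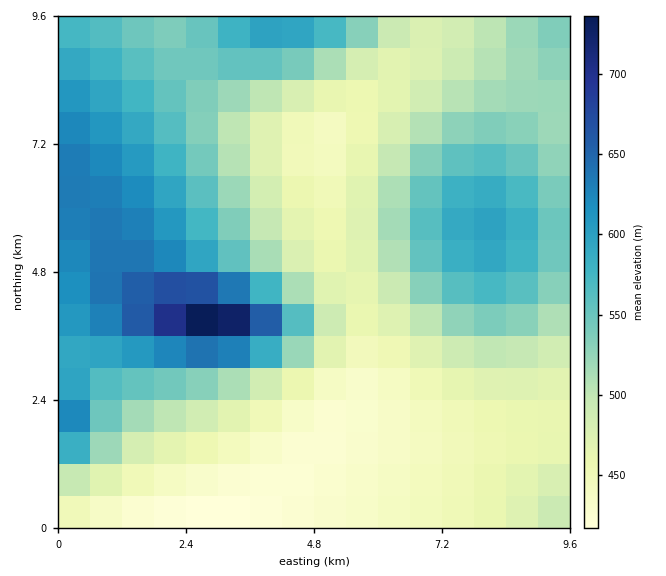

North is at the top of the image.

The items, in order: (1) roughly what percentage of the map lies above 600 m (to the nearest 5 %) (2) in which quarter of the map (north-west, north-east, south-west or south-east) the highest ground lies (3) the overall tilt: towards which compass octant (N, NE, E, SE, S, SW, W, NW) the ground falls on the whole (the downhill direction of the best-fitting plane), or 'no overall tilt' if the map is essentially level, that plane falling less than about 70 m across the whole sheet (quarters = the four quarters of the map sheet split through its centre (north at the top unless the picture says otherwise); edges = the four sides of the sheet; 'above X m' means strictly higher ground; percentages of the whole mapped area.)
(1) About 15 % of the map lies above 600 m.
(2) Look to the south-west quarter for the highest ground.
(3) Overall the map slopes down towards the south-east.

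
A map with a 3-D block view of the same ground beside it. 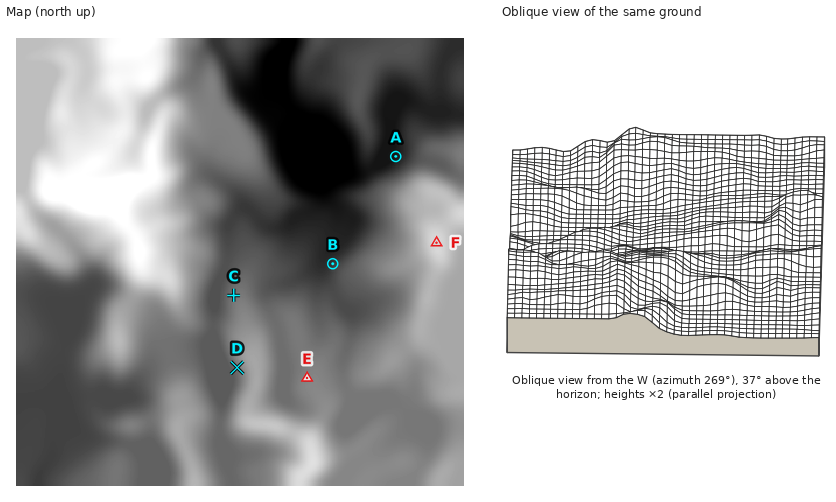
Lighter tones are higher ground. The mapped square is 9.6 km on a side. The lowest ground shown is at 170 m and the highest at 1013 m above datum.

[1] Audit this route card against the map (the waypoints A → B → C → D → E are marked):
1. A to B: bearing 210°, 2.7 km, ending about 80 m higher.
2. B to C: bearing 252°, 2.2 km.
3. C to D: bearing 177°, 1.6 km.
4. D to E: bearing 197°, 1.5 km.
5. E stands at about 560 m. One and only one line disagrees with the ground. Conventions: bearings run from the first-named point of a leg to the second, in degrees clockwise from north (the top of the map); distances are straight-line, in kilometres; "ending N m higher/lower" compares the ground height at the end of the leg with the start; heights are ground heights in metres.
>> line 4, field bearing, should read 99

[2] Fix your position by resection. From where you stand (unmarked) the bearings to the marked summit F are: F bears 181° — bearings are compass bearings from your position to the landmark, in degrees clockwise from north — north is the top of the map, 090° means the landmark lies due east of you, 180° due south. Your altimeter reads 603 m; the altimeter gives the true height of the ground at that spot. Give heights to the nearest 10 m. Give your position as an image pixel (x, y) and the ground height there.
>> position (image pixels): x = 438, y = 179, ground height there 600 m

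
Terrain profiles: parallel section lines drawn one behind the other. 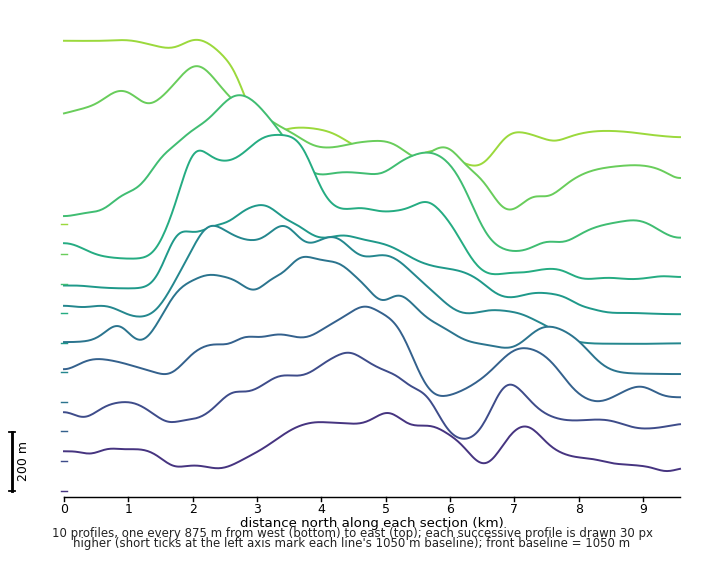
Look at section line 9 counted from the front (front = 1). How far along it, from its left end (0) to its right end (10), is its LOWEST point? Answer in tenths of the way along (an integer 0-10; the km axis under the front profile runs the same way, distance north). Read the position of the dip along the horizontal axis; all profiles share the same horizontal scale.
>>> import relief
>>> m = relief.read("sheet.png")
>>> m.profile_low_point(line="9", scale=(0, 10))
7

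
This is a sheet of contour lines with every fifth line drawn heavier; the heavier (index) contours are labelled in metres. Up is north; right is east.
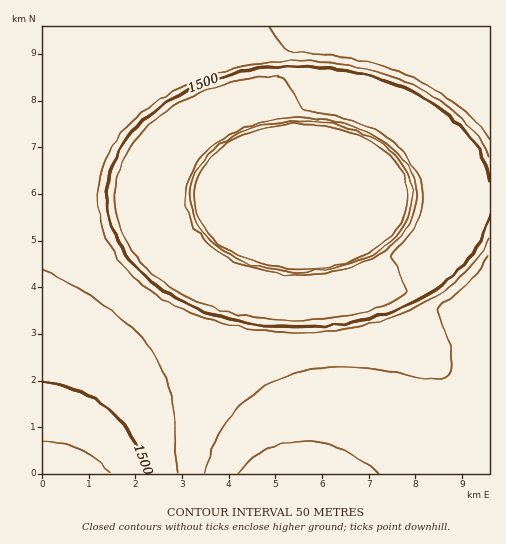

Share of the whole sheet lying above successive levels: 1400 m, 80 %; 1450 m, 53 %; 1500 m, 43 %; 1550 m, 29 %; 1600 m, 14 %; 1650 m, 13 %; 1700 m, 12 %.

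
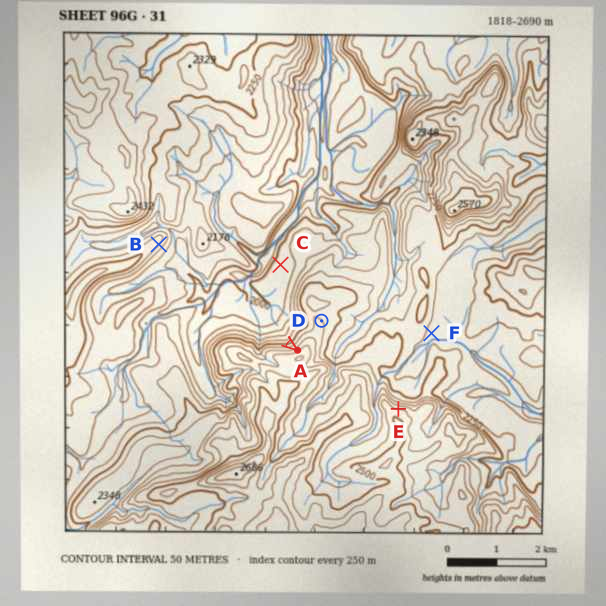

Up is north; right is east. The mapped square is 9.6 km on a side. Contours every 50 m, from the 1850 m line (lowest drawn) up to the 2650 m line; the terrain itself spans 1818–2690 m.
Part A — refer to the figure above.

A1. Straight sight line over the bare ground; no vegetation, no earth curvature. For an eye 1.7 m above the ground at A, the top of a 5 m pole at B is visible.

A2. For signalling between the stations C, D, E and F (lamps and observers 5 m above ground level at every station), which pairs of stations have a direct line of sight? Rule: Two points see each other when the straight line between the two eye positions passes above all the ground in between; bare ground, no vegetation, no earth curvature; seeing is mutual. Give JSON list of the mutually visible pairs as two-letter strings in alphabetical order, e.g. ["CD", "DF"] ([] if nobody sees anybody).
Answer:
["DE", "EF"]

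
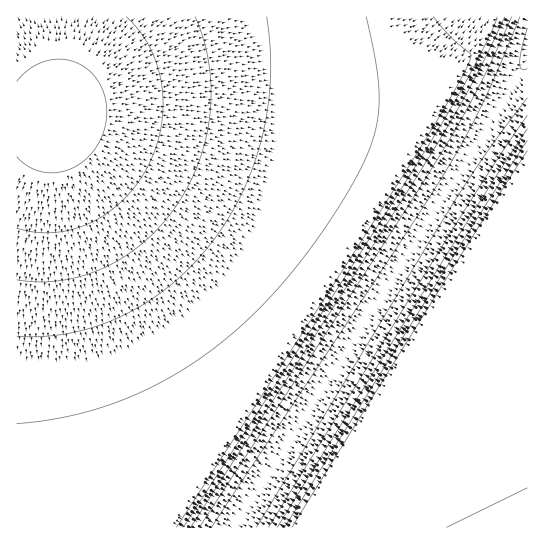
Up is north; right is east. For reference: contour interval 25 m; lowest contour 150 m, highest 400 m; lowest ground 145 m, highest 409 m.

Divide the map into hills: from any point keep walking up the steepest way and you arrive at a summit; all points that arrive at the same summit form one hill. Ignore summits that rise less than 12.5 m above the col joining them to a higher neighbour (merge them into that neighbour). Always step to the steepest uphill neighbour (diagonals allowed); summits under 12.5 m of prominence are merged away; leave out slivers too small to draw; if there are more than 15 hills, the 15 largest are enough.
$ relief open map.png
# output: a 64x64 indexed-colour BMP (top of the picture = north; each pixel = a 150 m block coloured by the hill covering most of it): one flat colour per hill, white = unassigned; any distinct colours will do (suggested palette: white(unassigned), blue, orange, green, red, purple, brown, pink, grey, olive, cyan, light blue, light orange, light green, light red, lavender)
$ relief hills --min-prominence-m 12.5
<image width="64" height="64" href="data:image/bmp;base64,Qk12CAAAAAAAAHYAAAAoAAAAQAAAAEAAAAABAAQAAAAAAAAIAAATCwAAEwsAABAAAAAAAAAA////ALR3HwAOf/8ALKAsACgn1gC9Z5QAS1aMAMJ34wB/f38AIr28AM++FwDox64AeLv/AIrfmACWmP8A1bDFABERERERERERERERERERIiIiIiIiIiIiIiIiIiIiIiIiEREREREREREREREREREiIiIiIiIiIiIiIiIiIiIiIiIRERERERERERERERERERIiIiIiIiIiIiIiIiIiIiIiIhEREREREREREREREREREiIiIiIiIiIiIiIiIiIiIiIiERERERERERERERERERERIiIiIiIiIiIiIiIiIiIiIiIRERERERERERERERERERESIiIiIiIiIiIiIiIiIiIiIhERERERERERERERERERERIiIiIiIiIiIiIiIiIiIiIiERERERERERERERERERERESIiIiIiIiIiIiIiIiIiIiIREREREREREREREREREREREiIiIiIiIiIiIiIiIiIiIhERERERERERERERERERERESIiIiIiIiIiIiIiIiIiIiEREREREREREREREREREREREiIiIiIiIiIiIiIiIiIiIRERERERERERERERERERERERIiIiIiIiIiIiIiIiIiIhEREREREREREREREREREREREiIiIiIiIiIiIiIiIiIiERERERERERERERERERERERERIiIiIiIiIiIiIiIiIiIREREREREREREREREREREREREiIiIiIiIiIiIiIiIiIhERERERERERERERERERERERERIiIiIiIiIiIiIiIiIiERERERERERERERERERERERERESIiIiIiIiIiIiIiIiIRERERERERERERERERERERERERIiIiIiIiIiIiIiIiIhERERERERERERERERERERERERESIiIiIiIiIiIiIiIiEREREREREREREREREREREREREREiIiIiIiIiIiIiIiIRERERERERERERERERERERERERESIiIiIiIiIiIiIiIhEREREREREREREREREREREREREREiIiIiIiIiIiIiIiERERERERERERERERERERERERERERIiIiIiIiIiIiIiIREREREREREREREREREREREREREREiIiIiIiIiIiIiIhERERERERERERERERERERERERERERIiIiIiIiIiIiIiEREREREREREREREREREREREREREREiIiIiIiIiIiIiIRERERERERERERERERERERERERERERIiIiIiIiIiIiIhERERERERERERERERERERERERERERESIiIiIiIiIiIiERERERERERERERERERERERERERERERIiIiIiIiIiIiIRERERERERERERERERERERERERERERESIiIiIiIiIiIhEREREREREREREREREREREREREREREREiIiIiIiIiIiERERERERERERERERERERERERERERERESIiIiIiIiIiIREREREREREREREREREREREREREREREREiIiIiIiIiIhERERERERERERERERERERERERERERERESIiIiIiIiIiEREREREREREREREREREREREREREREREREiIiIiIiIiIRERERERERERERERERERERERERERERERERIiIiIiIiIhEREREREREREREREREREREREREREREREREiIiIiIiIiERERERERERERERERERERERERERERERERERIiIiIiIiIRERERERERERERERERERERERERERERERERESIiIiIiIhERERERERERERERERERERERERERERERERERIiIiIiIiERERERERERERERERERERERERERERERERERESIiIiIiIREREREREREREREREREREREREREREREREREREiIiIiIhERERERERERERERERERERERERERERERERERESIiIiIiEREREREREREREREREREREREREREREREREREREiIiIiIRERERERERERERERERERERERERERERERERERESIiIiIhEREREREREREREREREREREREREREREREREREREiIiIiERERERERERERERERERERERERERERERERERERERIiIiIREREREREREREREREREREREREREREREREREREREiIiIhERERERERERERERERERERERERERERERERERERERIiIiERERERERERERERERERERERERERERERERERERERESIiIRERERERERERERERERERERERERERERERERERERERIiIhERERERERERERERERERERERERERERERERERERERESIiERERERERERERERERERERERERERERERERERERERERIiIRERERERERERERERERERERERERERERERERERERERESIhEREREREREREREREREREREREREREREREREREREREREiERERERERERERERERERERERERERERERERERERERERESIREREREREREREREREREREREREREREREREREREREREREhERERERERERERERERERERERERERERERERERERERERESERERERERERERERERERERERERERERERERERERERERERERERERERERERERERERERERERERERERERERERERERERERERERERERERERERERERERERERERERERERERERERERERERERERERERERERERERERERERERERERERERERERERERERERERERERERERERERERERERERERERERERERERERERERERERERERERERERERERERERERERERERERERERERERER"/>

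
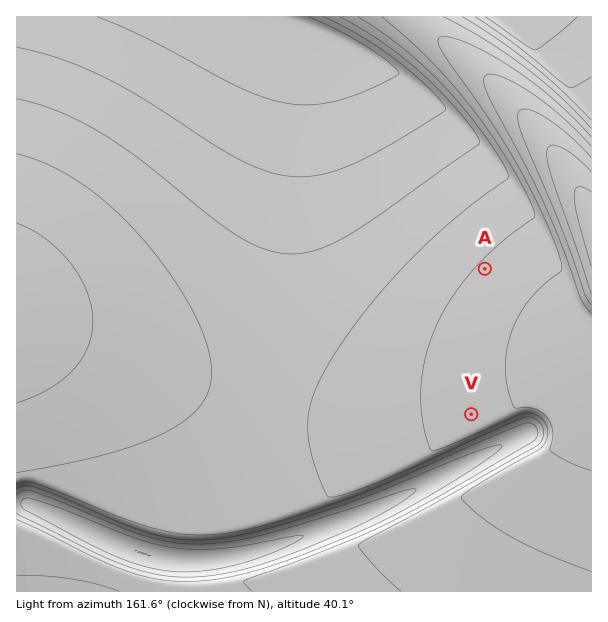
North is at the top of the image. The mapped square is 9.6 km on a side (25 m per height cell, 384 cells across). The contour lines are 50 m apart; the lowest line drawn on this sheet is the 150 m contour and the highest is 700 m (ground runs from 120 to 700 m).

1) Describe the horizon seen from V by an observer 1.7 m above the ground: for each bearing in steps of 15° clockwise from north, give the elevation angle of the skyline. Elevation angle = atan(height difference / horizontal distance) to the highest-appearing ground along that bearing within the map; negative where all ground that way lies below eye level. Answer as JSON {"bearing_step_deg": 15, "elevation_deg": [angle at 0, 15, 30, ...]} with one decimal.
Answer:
{"bearing_step_deg": 15, "elevation_deg": [1.7, 1.5, -0.4, -1.0, -1.3, -1.4, 2.7, 9.5, 12.6, 14.7, 15.9, 16.0, 15.1, 13.2, 10.3, 6.8, 3.7, 2.6, 1.8, 1.8, 1.8, 1.9, 2.2, 2.3]}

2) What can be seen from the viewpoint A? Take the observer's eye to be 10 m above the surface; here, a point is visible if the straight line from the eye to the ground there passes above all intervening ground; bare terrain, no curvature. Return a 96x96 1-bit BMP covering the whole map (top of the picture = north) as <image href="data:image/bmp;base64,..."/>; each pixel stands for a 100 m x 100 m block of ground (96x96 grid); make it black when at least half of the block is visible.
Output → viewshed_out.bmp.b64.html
<image width="96" height="96" href="data:image/bmp;base64,Qk2+BAAAAAAAAD4AAAAoAAAAYAAAAGAAAAABAAEAAAAAAIAEAAATCwAAEwsAAAIAAAAAAAAA////AAAAAAAAAAAAAAAAAAAAAAAAAAAAAAAAAAAAAAAAAAAAAAAAAAAAAAAAAAAAAAAAAAAAAAAAAAAAAAAAAAAAAAAAAAB/gAAAAAAAAAAAAAf//gAAAAAAAAAAAD///8AAAAAAAAAAAP////gAAAAAAAAAB/////8AAAAAAAAAH//////gAAAAAAEAf/H////8AAAAAAEB/4A/////AAAAAAEH/AAH////4AAAAAMf4AAB////+AAAAAN/gAAAf////gAAAAN8AAAAH////4AAAAdgAAAAB////+AAAAcAAAAAAf////gAAAcAAAAAAP////4AAA8AAAAAAD////+AAA8AAAAAAB/////gAA8AAAAAAA/////4AB8AAAAAAAP////+AB8AAAAAAAH/////gB8AAAAAAAD/////4D8AAAAAAAB/////+D8AAAAAAAB//////z8AAAAAAAA///////8AAAAAAAAf//////8AAAAAAAAf//////8AAAAAAAAP//////8AAAAAAAAP//////8AAAAAAAAH//////8AAAAAAAAH//////8AAAAAAAAD//////8AAAAAAAAD//////8AAAAAAAAB//////8AAAAAAAAB//////8AAAAAAAAA//////8AAAAAAAAA//////8AAAAAAAAAf/////8AAAAAAAAAf/////8AAAAAAAAAf/////8AAAAAAAAAP/////8AAAAAAAAAP/////8AAAAAAAAAH/////4AAAAAAAAAH/////wAAAAAAAAAH/////gAAAAAAAAAD/////gAAAAAAAAAD/////AAAAAAAAAAD/////AAAAAAAAAAB/////AAAAAAAAAAB////+AAAAAAAAAAB////+AAAAAAAAAAB////8AAAAAAAAAAB////8AAAAAAAAAAB////4AAAAAAAAAAB////4AAAAAAAAAAB////wAAAAAAAAAAB////wAAAAAAAAAAB////gAAAAAAAAAAB////AAAAAAAAAAAB////AAAAAAAAAAAB///+AAAAAAAAAAAB///+AAAAAAAAAAAB///8AAAAAAAAAAAA///4AAAAAAAAAAAA///wAAAAAAAAAAAA///wAAAAAAAAAAAA///gAAAAAAAAAAAA///AAAAAAAAAAAAAf/+AAAAAAAAAAAAAf/8AAAAAAAAAAAAAf/4AAAAAAAAAAAAAP/wAAAAAAAAAAAAAP/wAAAAAAAAAAAAAH/gAAAAAAAAAAAAAH+AAAEAAAAAAAAAAD8AAAEAAAAAAAAAAB4AAAMAAAAAAAAAAAwAAAcAAAAAAAAAAAAAAA8AAAAAAAAAAAAAAB8AAAAAAAAAAAAAAB8AAAAAAAAAAAAAAD8AAAAAAAAAAAAAAH8AAAAAAAAAAAAAAP8AAAAAAAAAAAAAAeAAAAAAAAAAAAAAAwAAAAAAAAAAAAAABgAAAAAAAAAAAAAADAAAAAAAAAAAAAAAGAAAAAAAAAAAAAAAMAAAAAAAAAAAAAAAYAAAAAAAAAAAAAAAgAA="/>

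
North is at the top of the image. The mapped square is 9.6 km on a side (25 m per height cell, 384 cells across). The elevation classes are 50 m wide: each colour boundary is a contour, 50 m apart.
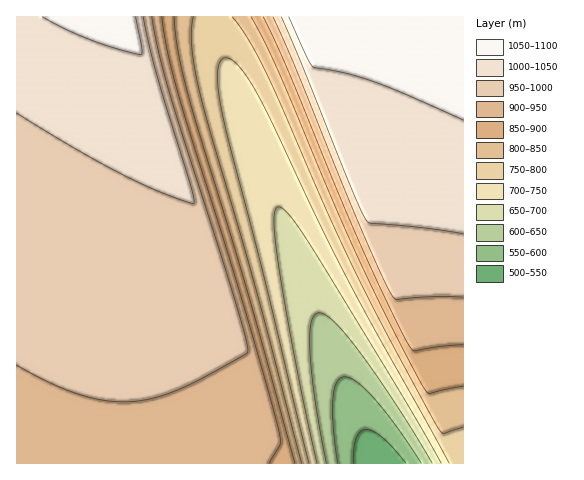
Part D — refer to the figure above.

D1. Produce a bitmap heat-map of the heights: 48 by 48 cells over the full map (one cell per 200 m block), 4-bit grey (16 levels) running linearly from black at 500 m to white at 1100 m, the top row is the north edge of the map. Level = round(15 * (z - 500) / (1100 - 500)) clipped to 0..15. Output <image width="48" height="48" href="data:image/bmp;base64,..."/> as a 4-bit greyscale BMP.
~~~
<image width="48" height="48" href="data:image/bmp;base64,Qk32BAAAAAAAAHYAAAAoAAAAMAAAADAAAAABAAQAAAAAAIAEAAATCwAAEwsAABAAAAAAAAAAAAAAABEREQAiIiIAMzMzAERERABVVVUAZmZmAHd3dwCIiIgAmZmZAKqqqgC7u7sAzMzMAN3d3QDu7u4A////ALu7u7u7u7u7u7u7uqqqqXZTIhERESNFd7u7u7u7u7u7u7u7uqqqqXZDIhEREjNWd7u7u7u7u7u7u7u7u6qqqHVDIhERIjRXd7u7u7u7u7u7u7u7u7qqmGVDIhESI0Vnh7u7u7u7u7u7u7u7u7uql2VDIhEiM0Z4iLu7u7u7u7u7u7u7u7u6l2RDIiIiNFaIiLu7u7u7u7u7u7u7u7u6h1QzIiIjRWeIiLu7u7u7u7u7u7u7u7u5hlQzIiIzRXiZmbu7u7u7u7u7u7u7u7updlQzIiM0VnmZmbu7u7u7u7u7u7u7u7uodlQzMzNEV4mZmbu7u7u7u7u7u7u7u7uodlQzMzRFZ5qpmbu7u7u7u8y7u7u7u7uYZUQzMzRWeKqqqru7u7vMzMzMzMu7u7qXZUQzM0RWiaqqqru7vMzMzMzMzMzMu7qHZUQzNEVniqqqqru8zMzMzMzMzMzMzLmHZURDRFVomruqqrzMzMzMzMzMzMzMzLmGVURERFZ4q7u7u8zMzMzMzMzMzMzMy6l2VURERWaJq7u7u8zMzMzMzMzMzMzMy6h2VUREVWeKu7u7u8zMzMzMzMzMzMzMy5h2VUREVniau7u7u8zMzMzMzMzMzMzMyphmVURFVnirzMzMzMzMzMzMzMzMzMzMuodlVURVZ4mszMzMzMzMzMzMzMzMzMzMuYdlVUVVZ4q8zMzMzMzMzMzMzMzMzMzMqYdlVVVWeJrMzMzMzMzMzMzMzMzMzMzLqXZlVVVWeJvMzMzMzMzMzMzMzMzMzMzLmHZlVVVniazMzMzMzMzMzMzMzMzMzMzKmHZVVVZnibzMzN3d3czMzMzMzMzMzMy6mHZVVVZ3mr3d3d3d3czMzMzMzMzMzMy6h2ZVVWZ4ms3d3d3d3czMzMzMzMzMzdyph2ZVVWZ4q93d3d3d3czMzMzMzMzN3dyph2ZVVmeJrN3d3d3d3czMzMzMzN3d3cuod2VVVmeJvN3d3d3d3czMzMzM3d3d3cuYdmVVZniavd3d3d3d3czMzMzN3d3d3cqYdmVVZnibzd3d3d3d3czMzM3d3d3d3LqHdmVWZ3mr3d3d3d3d3czMzd3d3d3d3LmHZmVmZ4ms3d3d3d3e7szN3d3d3d3d3KmHZmZmd4m83d3d3d7u7szd3d3d3d3d26mHZmZmeJq93d3d7u7u7t3d3d3d3d3dy5h3ZmZneJvN3d7u7u7u7t3d3d3d3d3dyph2ZmZniavd7u7u7u7u7t3d3d3d3d3duph2ZmZ3iaze7u7u7u7u7t3d3d3d3d3cuoh2ZmZ4irzu7u7u7u7u7t3d3d3d3d3cqYd2Zmd4mr3u7u7u7u7u7t3d3d3d3d7cqYd2Zmd4m87u7u7u7u7u7t3d3d3e7u7bqYd2ZneJq97u7u7u7u7u7t3d3d7u7u7LqYd2Z3iJrN7u7u7u7u7u7t3d3u7u7u3LmId3d3iave7u7u7u7u7u7t3e7u7u7u3KmId3d4iaze7u7u7u7u7u7t7u7u7u7u26mId3eImrzu7u7u7u7u7u7g=="/>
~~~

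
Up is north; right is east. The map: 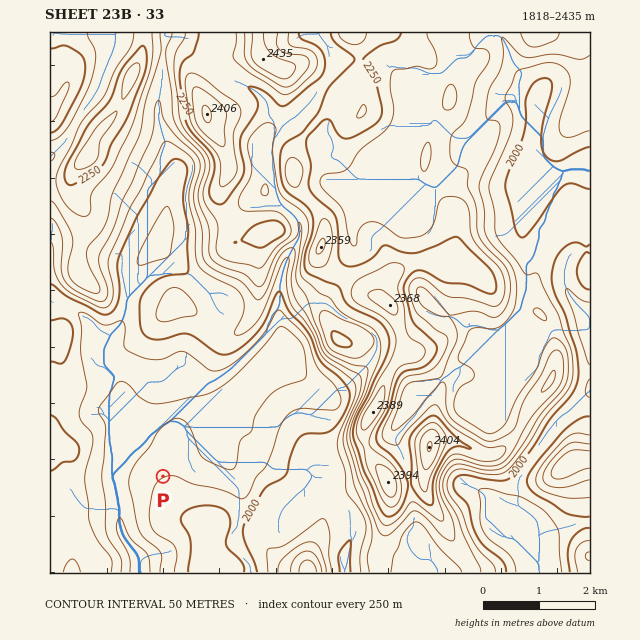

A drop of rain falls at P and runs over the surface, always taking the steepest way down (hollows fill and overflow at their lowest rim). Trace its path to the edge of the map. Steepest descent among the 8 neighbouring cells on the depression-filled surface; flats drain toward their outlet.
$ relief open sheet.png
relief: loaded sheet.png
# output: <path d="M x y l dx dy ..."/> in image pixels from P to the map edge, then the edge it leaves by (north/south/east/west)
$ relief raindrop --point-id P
<path d="M163 476l-32-32-2 0-5 13-8 9 0 3-1 2 0 18 1 1 2 14 1 2 0 18 2 2 0 4 1 1 2 6 7 8 0 2 5 5 3 6 0 14"/>
exit: south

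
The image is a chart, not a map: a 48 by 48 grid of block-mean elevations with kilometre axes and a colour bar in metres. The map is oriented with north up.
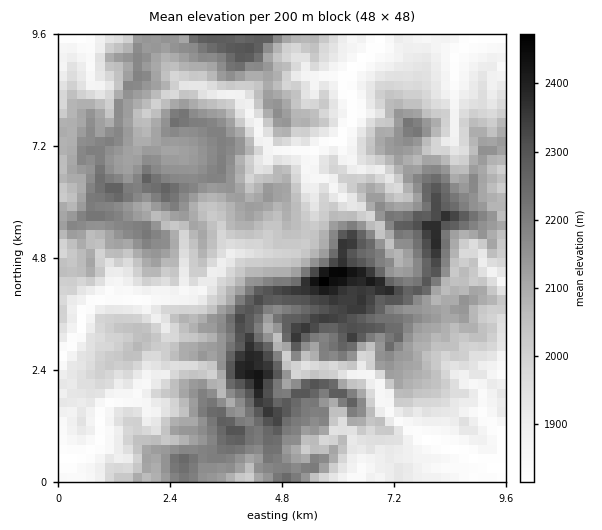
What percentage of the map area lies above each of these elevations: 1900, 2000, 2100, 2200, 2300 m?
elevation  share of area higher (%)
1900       83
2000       64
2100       40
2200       16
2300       5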